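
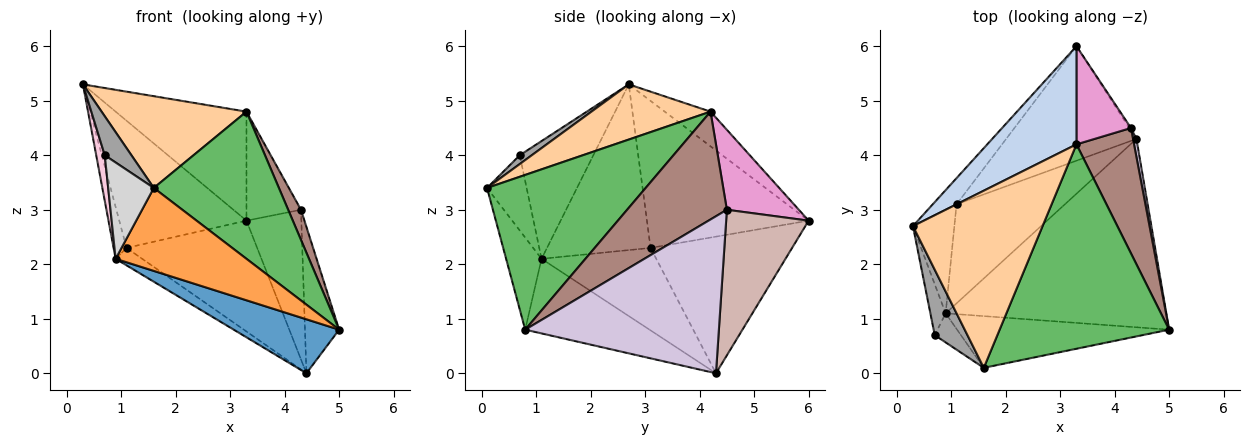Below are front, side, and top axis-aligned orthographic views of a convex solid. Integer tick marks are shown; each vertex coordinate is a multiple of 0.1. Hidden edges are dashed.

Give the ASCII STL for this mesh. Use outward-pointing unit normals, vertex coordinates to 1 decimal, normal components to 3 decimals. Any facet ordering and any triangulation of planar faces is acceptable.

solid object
 facet normal -0.309 -0.262 -0.914
  outer loop
   vertex 0.9 1.1 2.1
   vertex 4.4 4.3 0.0
   vertex 5.0 0.8 0.8
  endloop
 endfacet
 facet normal -0.252 0.719 0.647
  outer loop
   vertex 3.3 4.2 4.8
   vertex 3.3 6.0 2.8
   vertex 0.3 2.7 5.3
  endloop
 endfacet
 facet normal -0.224 -0.827 -0.516
  outer loop
   vertex 1.6 0.1 3.4
   vertex 0.9 1.1 2.1
   vertex 5.0 0.8 0.8
  endloop
 endfacet
 facet normal 0.354 -0.430 0.831
  outer loop
   vertex 1.6 0.1 3.4
   vertex 3.3 4.2 4.8
   vertex 0.3 2.7 5.3
  endloop
 endfacet
 facet normal 0.595 -0.469 0.652
  outer loop
   vertex 1.6 0.1 3.4
   vertex 5.0 0.8 0.8
   vertex 3.3 4.2 4.8
  endloop
 endfacet
 facet normal -0.602 0.556 -0.574
  outer loop
   vertex 1.1 3.1 2.3
   vertex 3.3 6.0 2.8
   vertex 4.4 4.3 0.0
  endloop
 endfacet
 facet normal -0.600 0.139 -0.788
  outer loop
   vertex 1.1 3.1 2.3
   vertex 4.4 4.3 0.0
   vertex 0.9 1.1 2.1
  endloop
 endfacet
 facet normal -0.780 0.613 -0.126
  outer loop
   vertex 1.1 3.1 2.3
   vertex 0.3 2.7 5.3
   vertex 3.3 6.0 2.8
  endloop
 endfacet
 facet normal -0.963 0.120 -0.241
  outer loop
   vertex 1.1 3.1 2.3
   vertex 0.9 1.1 2.1
   vertex 0.3 2.7 5.3
  endloop
 endfacet
 facet normal 0.985 0.174 0.021
  outer loop
   vertex 4.3 4.5 3.0
   vertex 5.0 0.8 0.8
   vertex 4.4 4.3 0.0
  endloop
 endfacet
 facet normal 0.876 -0.113 0.468
  outer loop
   vertex 4.3 4.5 3.0
   vertex 3.3 4.2 4.8
   vertex 5.0 0.8 0.8
  endloop
 endfacet
 facet normal 0.833 0.554 -0.009
  outer loop
   vertex 4.3 4.5 3.0
   vertex 4.4 4.3 0.0
   vertex 3.3 6.0 2.8
  endloop
 endfacet
 facet normal 0.700 0.531 0.478
  outer loop
   vertex 4.3 4.5 3.0
   vertex 3.3 6.0 2.8
   vertex 3.3 4.2 4.8
  endloop
 endfacet
 facet normal -0.985 -0.114 -0.128
  outer loop
   vertex 0.7 0.7 4.0
   vertex 0.3 2.7 5.3
   vertex 0.9 1.1 2.1
  endloop
 endfacet
 facet normal 0.225 -0.499 0.837
  outer loop
   vertex 0.7 0.7 4.0
   vertex 1.6 0.1 3.4
   vertex 0.3 2.7 5.3
  endloop
 endfacet
 facet normal -0.639 -0.736 -0.222
  outer loop
   vertex 0.7 0.7 4.0
   vertex 0.9 1.1 2.1
   vertex 1.6 0.1 3.4
  endloop
 endfacet
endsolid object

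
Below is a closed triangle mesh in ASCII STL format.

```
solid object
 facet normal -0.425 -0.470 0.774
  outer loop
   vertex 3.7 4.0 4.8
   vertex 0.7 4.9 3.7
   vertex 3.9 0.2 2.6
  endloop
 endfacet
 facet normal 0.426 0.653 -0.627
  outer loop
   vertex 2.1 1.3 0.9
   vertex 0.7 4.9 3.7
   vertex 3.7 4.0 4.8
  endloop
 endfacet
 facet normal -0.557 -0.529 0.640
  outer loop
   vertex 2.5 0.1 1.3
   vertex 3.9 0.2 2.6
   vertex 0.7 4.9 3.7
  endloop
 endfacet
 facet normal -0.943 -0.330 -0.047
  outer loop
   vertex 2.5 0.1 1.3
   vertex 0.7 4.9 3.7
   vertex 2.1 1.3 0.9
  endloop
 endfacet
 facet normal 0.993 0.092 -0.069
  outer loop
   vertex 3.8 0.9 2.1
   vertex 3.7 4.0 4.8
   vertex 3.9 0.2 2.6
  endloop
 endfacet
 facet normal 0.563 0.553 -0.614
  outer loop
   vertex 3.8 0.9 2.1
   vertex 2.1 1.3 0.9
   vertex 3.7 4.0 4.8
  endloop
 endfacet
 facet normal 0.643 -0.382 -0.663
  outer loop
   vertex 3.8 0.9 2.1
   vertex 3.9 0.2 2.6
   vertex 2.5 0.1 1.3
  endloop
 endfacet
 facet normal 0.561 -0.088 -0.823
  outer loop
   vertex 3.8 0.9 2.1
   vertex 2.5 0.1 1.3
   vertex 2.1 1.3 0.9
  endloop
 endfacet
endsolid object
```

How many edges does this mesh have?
12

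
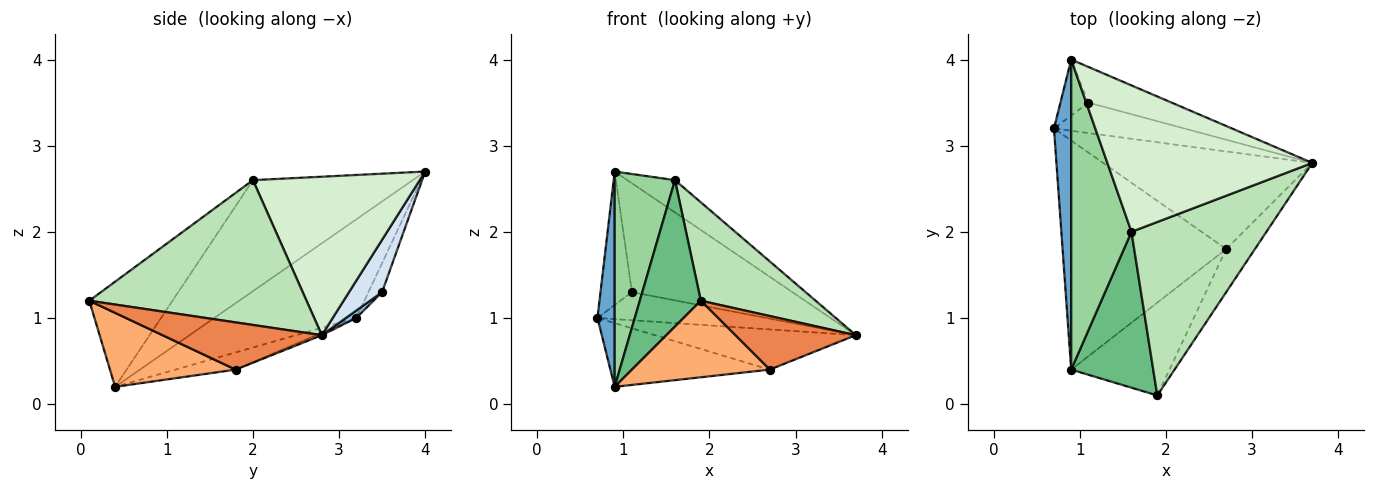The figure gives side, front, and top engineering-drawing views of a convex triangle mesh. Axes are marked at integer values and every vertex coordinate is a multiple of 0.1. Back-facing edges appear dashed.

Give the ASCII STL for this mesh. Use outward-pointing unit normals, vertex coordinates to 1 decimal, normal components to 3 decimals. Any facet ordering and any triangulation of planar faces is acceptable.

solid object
 facet normal -0.978 -0.119 0.171
  outer loop
   vertex 0.9 0.4 0.2
   vertex 0.9 4.0 2.7
   vertex 0.7 3.2 1.0
  endloop
 endfacet
 facet normal 0.042 0.678 -0.734
  outer loop
   vertex 1.1 3.5 1.3
   vertex 3.7 2.8 0.8
   vertex 0.7 3.2 1.0
  endloop
 endfacet
 facet normal -0.373 0.856 -0.359
  outer loop
   vertex 1.1 3.5 1.3
   vertex 0.7 3.2 1.0
   vertex 0.9 4.0 2.7
  endloop
 endfacet
 facet normal 0.192 0.933 -0.306
  outer loop
   vertex 1.1 3.5 1.3
   vertex 0.9 4.0 2.7
   vertex 3.7 2.8 0.8
  endloop
 endfacet
 facet normal 0.718 -0.543 -0.436
  outer loop
   vertex 2.7 1.8 0.4
   vertex 3.7 2.8 0.8
   vertex 1.9 0.1 1.2
  endloop
 endfacet
 facet normal 0.502 -0.550 -0.667
  outer loop
   vertex 2.7 1.8 0.4
   vertex 1.9 0.1 1.2
   vertex 0.9 0.4 0.2
  endloop
 endfacet
 facet normal -0.011 0.381 -0.925
  outer loop
   vertex 2.7 1.8 0.4
   vertex 0.7 3.2 1.0
   vertex 3.7 2.8 0.8
  endloop
 endfacet
 facet normal -0.101 0.267 -0.958
  outer loop
   vertex 2.7 1.8 0.4
   vertex 0.9 0.4 0.2
   vertex 0.7 3.2 1.0
  endloop
 endfacet
 facet normal -0.683 -0.500 0.533
  outer loop
   vertex 1.6 2.0 2.6
   vertex 0.9 0.4 0.2
   vertex 1.9 0.1 1.2
  endloop
 endfacet
 facet normal -0.834 -0.315 0.453
  outer loop
   vertex 1.6 2.0 2.6
   vertex 0.9 4.0 2.7
   vertex 0.9 0.4 0.2
  endloop
 endfacet
 facet normal 0.682 -0.361 0.636
  outer loop
   vertex 1.6 2.0 2.6
   vertex 1.9 0.1 1.2
   vertex 3.7 2.8 0.8
  endloop
 endfacet
 facet normal 0.603 0.172 0.779
  outer loop
   vertex 1.6 2.0 2.6
   vertex 3.7 2.8 0.8
   vertex 0.9 4.0 2.7
  endloop
 endfacet
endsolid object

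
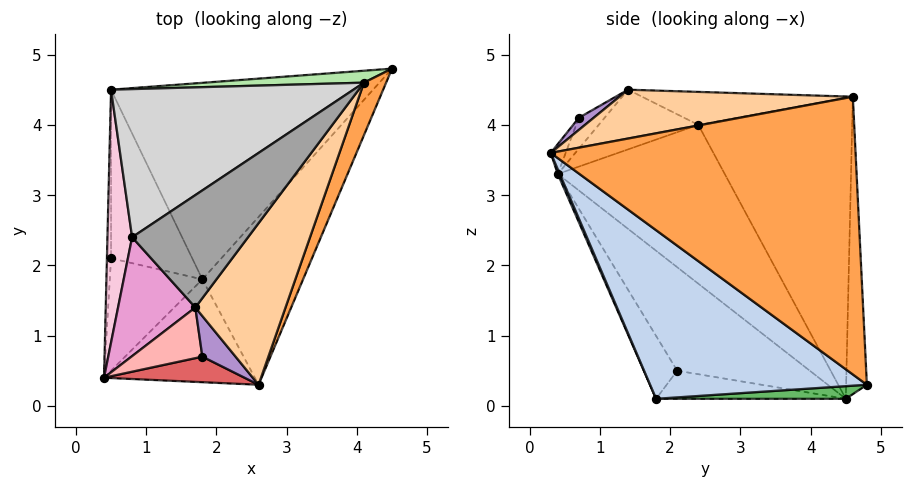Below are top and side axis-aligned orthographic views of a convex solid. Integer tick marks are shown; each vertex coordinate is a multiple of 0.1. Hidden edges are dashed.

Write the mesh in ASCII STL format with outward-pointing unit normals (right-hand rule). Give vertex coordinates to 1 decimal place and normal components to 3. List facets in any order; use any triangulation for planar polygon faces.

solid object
 facet normal 0.012 -0.918 -0.396
  outer loop
   vertex 1.8 1.8 0.1
   vertex 2.6 0.3 3.6
   vertex 0.4 0.4 3.3
  endloop
 endfacet
 facet normal 0.691 -0.594 -0.412
  outer loop
   vertex 1.8 1.8 0.1
   vertex 4.5 4.8 0.3
   vertex 2.6 0.3 3.6
  endloop
 endfacet
 facet normal 0.937 -0.341 0.075
  outer loop
   vertex 4.1 4.6 4.4
   vertex 2.6 0.3 3.6
   vertex 4.5 4.8 0.3
  endloop
 endfacet
 facet normal 0.452 -0.313 0.835
  outer loop
   vertex 1.7 1.4 4.5
   vertex 2.6 0.3 3.6
   vertex 4.1 4.6 4.4
  endloop
 endfacet
 facet normal 0.048 0.023 -0.999
  outer loop
   vertex 0.5 4.5 0.1
   vertex 4.5 4.8 0.3
   vertex 1.8 1.8 0.1
  endloop
 endfacet
 facet normal -0.077 0.996 0.041
  outer loop
   vertex 0.5 4.5 0.1
   vertex 4.1 4.6 4.4
   vertex 4.5 4.8 0.3
  endloop
 endfacet
 facet normal -0.108 -0.854 0.510
  outer loop
   vertex 1.8 0.7 4.1
   vertex 0.4 0.4 3.3
   vertex 2.6 0.3 3.6
  endloop
 endfacet
 facet normal -0.345 -0.502 0.793
  outer loop
   vertex 1.8 0.7 4.1
   vertex 1.7 1.4 4.5
   vertex 0.4 0.4 3.3
  endloop
 endfacet
 facet normal 0.308 -0.438 0.844
  outer loop
   vertex 1.8 0.7 4.1
   vertex 2.6 0.3 3.6
   vertex 1.7 1.4 4.5
  endloop
 endfacet
 facet normal -0.337 -0.799 -0.497
  outer loop
   vertex 0.5 2.1 0.5
   vertex 1.8 1.8 0.1
   vertex 0.4 0.4 3.3
  endloop
 endfacet
 facet normal -0.999 -0.007 -0.040
  outer loop
   vertex 0.5 2.1 0.5
   vertex 0.4 0.4 3.3
   vertex 0.5 4.5 0.1
  endloop
 endfacet
 facet normal -0.323 -0.156 -0.933
  outer loop
   vertex 0.5 2.1 0.5
   vertex 0.5 4.5 0.1
   vertex 1.8 1.8 0.1
  endloop
 endfacet
 facet normal -0.604 -0.153 0.782
  outer loop
   vertex 0.8 2.4 4.0
   vertex 0.4 0.4 3.3
   vertex 1.7 1.4 4.5
  endloop
 endfacet
 facet normal -0.978 0.142 0.152
  outer loop
   vertex 0.8 2.4 4.0
   vertex 0.5 4.5 0.1
   vertex 0.4 0.4 3.3
  endloop
 endfacet
 facet normal -0.266 0.229 0.936
  outer loop
   vertex 0.8 2.4 4.0
   vertex 1.7 1.4 4.5
   vertex 4.1 4.6 4.4
  endloop
 endfacet
 facet normal -0.536 0.725 0.432
  outer loop
   vertex 0.8 2.4 4.0
   vertex 4.1 4.6 4.4
   vertex 0.5 4.5 0.1
  endloop
 endfacet
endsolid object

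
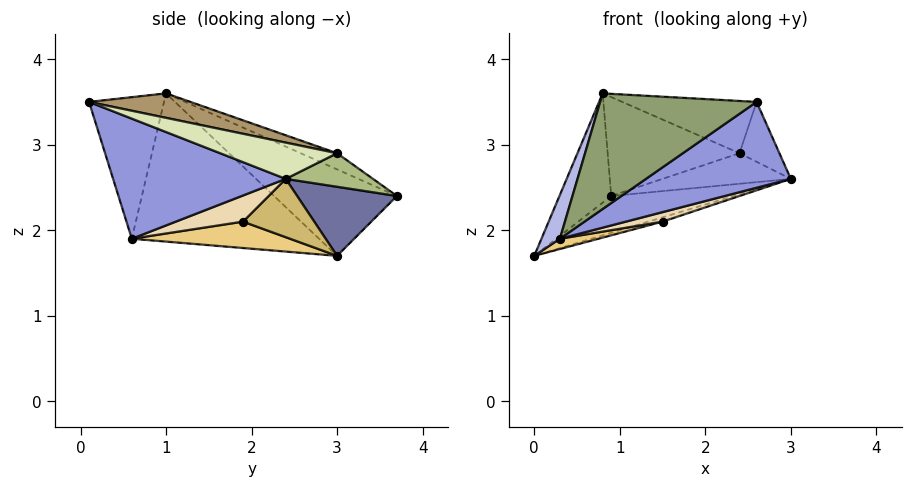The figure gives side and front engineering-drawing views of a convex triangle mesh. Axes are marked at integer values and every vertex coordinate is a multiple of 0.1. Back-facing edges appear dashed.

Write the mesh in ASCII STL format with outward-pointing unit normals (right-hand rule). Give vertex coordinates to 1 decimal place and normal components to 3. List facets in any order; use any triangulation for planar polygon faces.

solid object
 facet normal 0.337 0.413 -0.846
  outer loop
   vertex 0.9 3.7 2.4
   vertex 3.0 2.4 2.6
   vertex 0.0 3.0 1.7
  endloop
 endfacet
 facet normal -0.721 0.304 0.623
  outer loop
   vertex 0.9 3.7 2.4
   vertex 0.0 3.0 1.7
   vertex 0.8 1.0 3.6
  endloop
 endfacet
 facet normal 0.467 -0.391 -0.793
  outer loop
   vertex 0.3 0.6 1.9
   vertex 3.0 2.4 2.6
   vertex 2.6 0.1 3.5
  endloop
 endfacet
 facet normal -0.949 -0.094 0.301
  outer loop
   vertex 0.3 0.6 1.9
   vertex 0.8 1.0 3.6
   vertex 0.0 3.0 1.7
  endloop
 endfacet
 facet normal -0.409 -0.854 0.321
  outer loop
   vertex 0.3 0.6 1.9
   vertex 2.6 0.1 3.5
   vertex 0.8 1.0 3.6
  endloop
 endfacet
 facet normal 0.497 0.731 -0.468
  outer loop
   vertex 2.4 3.0 2.9
   vertex 3.0 2.4 2.6
   vertex 0.9 3.7 2.4
  endloop
 endfacet
 facet normal -0.112 0.407 0.906
  outer loop
   vertex 2.4 3.0 2.9
   vertex 0.9 3.7 2.4
   vertex 0.8 1.0 3.6
  endloop
 endfacet
 facet normal 0.592 0.202 0.780
  outer loop
   vertex 2.4 3.0 2.9
   vertex 2.6 0.1 3.5
   vertex 3.0 2.4 2.6
  endloop
 endfacet
 facet normal 0.159 0.211 0.965
  outer loop
   vertex 2.4 3.0 2.9
   vertex 0.8 1.0 3.6
   vertex 2.6 0.1 3.5
  endloop
 endfacet
 facet normal 0.298 0.060 -0.953
  outer loop
   vertex 1.5 1.9 2.1
   vertex 0.0 3.0 1.7
   vertex 3.0 2.4 2.6
  endloop
 endfacet
 facet normal 0.220 -0.054 -0.974
  outer loop
   vertex 1.5 1.9 2.1
   vertex 0.3 0.6 1.9
   vertex 0.0 3.0 1.7
  endloop
 endfacet
 facet normal 0.370 -0.202 -0.907
  outer loop
   vertex 1.5 1.9 2.1
   vertex 3.0 2.4 2.6
   vertex 0.3 0.6 1.9
  endloop
 endfacet
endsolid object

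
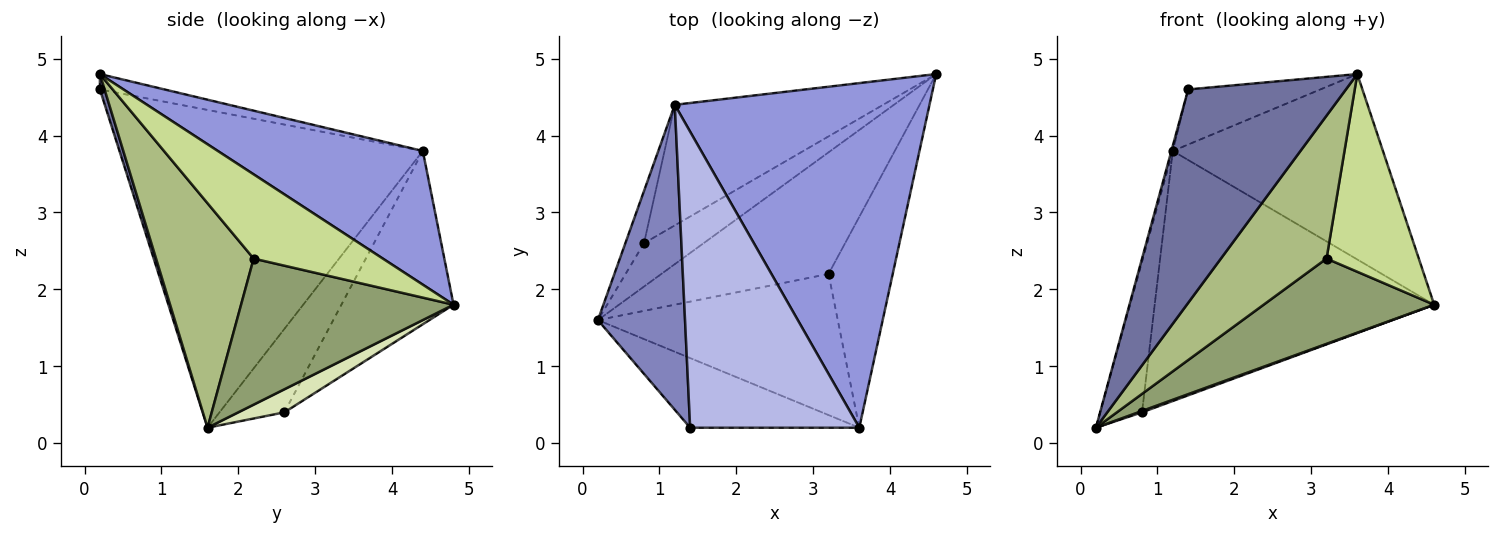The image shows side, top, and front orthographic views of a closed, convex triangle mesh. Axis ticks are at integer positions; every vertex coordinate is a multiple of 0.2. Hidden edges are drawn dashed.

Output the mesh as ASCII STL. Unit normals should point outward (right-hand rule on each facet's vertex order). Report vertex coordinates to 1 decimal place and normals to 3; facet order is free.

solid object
 facet normal 0.028 -0.950 -0.310
  outer loop
   vertex 1.4 0.2 4.6
   vertex 0.2 1.6 0.2
   vertex 3.6 0.2 4.8
  endloop
 endfacet
 facet normal -0.964 0.004 0.264
  outer loop
   vertex 1.2 4.4 3.8
   vertex 0.2 1.6 0.2
   vertex 1.4 0.2 4.6
  endloop
 endfacet
 facet normal 0.420 0.430 0.799
  outer loop
   vertex 1.2 4.4 3.8
   vertex 3.6 0.2 4.8
   vertex 4.6 4.8 1.8
  endloop
 endfacet
 facet normal -0.089 0.182 0.979
  outer loop
   vertex 1.2 4.4 3.8
   vertex 1.4 0.2 4.6
   vertex 3.6 0.2 4.8
  endloop
 endfacet
 facet normal 0.582 -0.467 -0.666
  outer loop
   vertex 3.2 2.2 2.4
   vertex 0.2 1.6 0.2
   vertex 4.6 4.8 1.8
  endloop
 endfacet
 facet normal 0.549 -0.595 -0.587
  outer loop
   vertex 3.2 2.2 2.4
   vertex 3.6 0.2 4.8
   vertex 0.2 1.6 0.2
  endloop
 endfacet
 facet normal 0.692 -0.494 -0.527
  outer loop
   vertex 3.2 2.2 2.4
   vertex 4.6 4.8 1.8
   vertex 3.6 0.2 4.8
  endloop
 endfacet
 facet normal 0.361 -0.030 -0.932
  outer loop
   vertex 0.8 2.6 0.4
   vertex 4.6 4.8 1.8
   vertex 0.2 1.6 0.2
  endloop
 endfacet
 facet normal -0.826 0.533 -0.185
  outer loop
   vertex 0.8 2.6 0.4
   vertex 0.2 1.6 0.2
   vertex 1.2 4.4 3.8
  endloop
 endfacet
 facet normal -0.340 0.847 -0.408
  outer loop
   vertex 0.8 2.6 0.4
   vertex 1.2 4.4 3.8
   vertex 4.6 4.8 1.8
  endloop
 endfacet
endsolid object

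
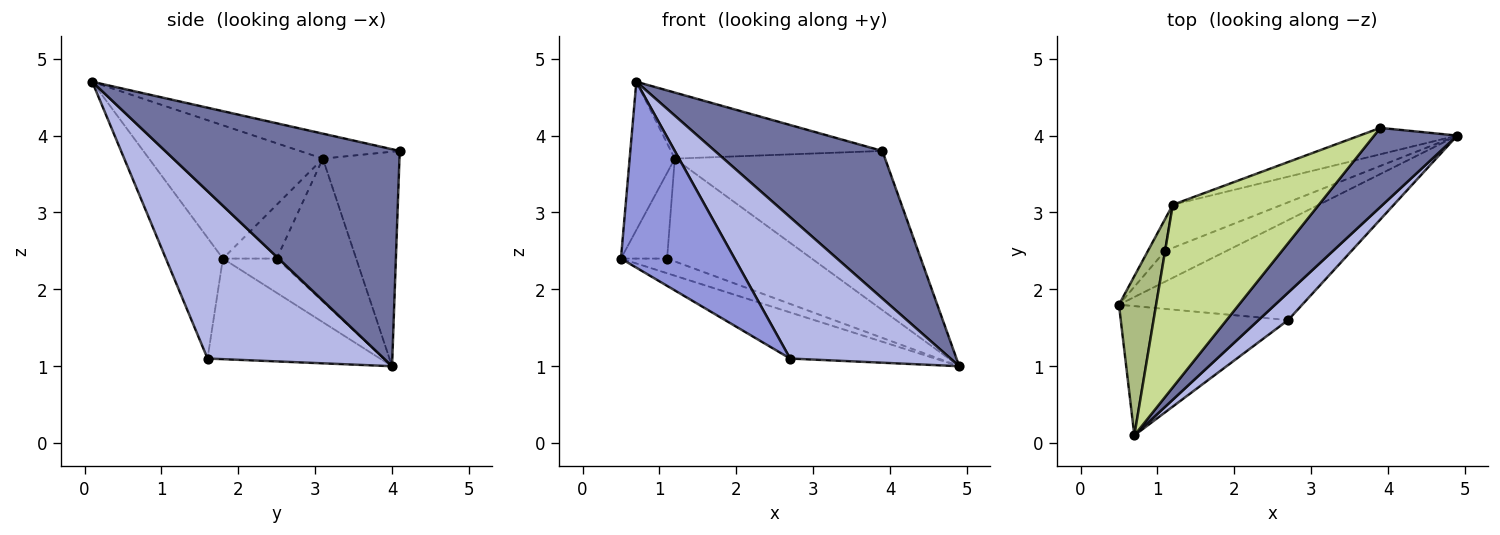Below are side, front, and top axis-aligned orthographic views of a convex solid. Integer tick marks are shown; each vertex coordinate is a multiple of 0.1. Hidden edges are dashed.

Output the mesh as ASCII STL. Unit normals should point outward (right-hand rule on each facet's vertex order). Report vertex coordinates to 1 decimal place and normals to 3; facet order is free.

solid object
 facet normal 0.777 -0.555 0.297
  outer loop
   vertex 3.9 4.1 3.8
   vertex 0.7 0.1 4.7
   vertex 4.9 4.0 1.0
  endloop
 endfacet
 facet normal -0.446 0.375 -0.813
  outer loop
   vertex 2.7 1.6 1.1
   vertex 0.5 1.8 2.4
   vertex 4.9 4.0 1.0
  endloop
 endfacet
 facet normal -0.381 -0.759 -0.528
  outer loop
   vertex 2.7 1.6 1.1
   vertex 0.7 0.1 4.7
   vertex 0.5 1.8 2.4
  endloop
 endfacet
 facet normal 0.734 -0.667 0.130
  outer loop
   vertex 2.7 1.6 1.1
   vertex 4.9 4.0 1.0
   vertex 0.7 0.1 4.7
  endloop
 endfacet
 facet normal -0.338 0.928 -0.154
  outer loop
   vertex 1.2 3.1 3.7
   vertex 3.9 4.1 3.8
   vertex 4.9 4.0 1.0
  endloop
 endfacet
 facet normal -0.934 0.243 0.261
  outer loop
   vertex 1.2 3.1 3.7
   vertex 0.5 1.8 2.4
   vertex 0.7 0.1 4.7
  endloop
 endfacet
 facet normal -0.159 0.336 0.928
  outer loop
   vertex 1.2 3.1 3.7
   vertex 0.7 0.1 4.7
   vertex 3.9 4.1 3.8
  endloop
 endfacet
 facet normal -0.449 0.385 -0.806
  outer loop
   vertex 1.1 2.5 2.4
   vertex 4.9 4.0 1.0
   vertex 0.5 1.8 2.4
  endloop
 endfacet
 facet normal -0.738 0.633 -0.235
  outer loop
   vertex 1.1 2.5 2.4
   vertex 0.5 1.8 2.4
   vertex 1.2 3.1 3.7
  endloop
 endfacet
 facet normal -0.452 0.823 -0.345
  outer loop
   vertex 1.1 2.5 2.4
   vertex 1.2 3.1 3.7
   vertex 4.9 4.0 1.0
  endloop
 endfacet
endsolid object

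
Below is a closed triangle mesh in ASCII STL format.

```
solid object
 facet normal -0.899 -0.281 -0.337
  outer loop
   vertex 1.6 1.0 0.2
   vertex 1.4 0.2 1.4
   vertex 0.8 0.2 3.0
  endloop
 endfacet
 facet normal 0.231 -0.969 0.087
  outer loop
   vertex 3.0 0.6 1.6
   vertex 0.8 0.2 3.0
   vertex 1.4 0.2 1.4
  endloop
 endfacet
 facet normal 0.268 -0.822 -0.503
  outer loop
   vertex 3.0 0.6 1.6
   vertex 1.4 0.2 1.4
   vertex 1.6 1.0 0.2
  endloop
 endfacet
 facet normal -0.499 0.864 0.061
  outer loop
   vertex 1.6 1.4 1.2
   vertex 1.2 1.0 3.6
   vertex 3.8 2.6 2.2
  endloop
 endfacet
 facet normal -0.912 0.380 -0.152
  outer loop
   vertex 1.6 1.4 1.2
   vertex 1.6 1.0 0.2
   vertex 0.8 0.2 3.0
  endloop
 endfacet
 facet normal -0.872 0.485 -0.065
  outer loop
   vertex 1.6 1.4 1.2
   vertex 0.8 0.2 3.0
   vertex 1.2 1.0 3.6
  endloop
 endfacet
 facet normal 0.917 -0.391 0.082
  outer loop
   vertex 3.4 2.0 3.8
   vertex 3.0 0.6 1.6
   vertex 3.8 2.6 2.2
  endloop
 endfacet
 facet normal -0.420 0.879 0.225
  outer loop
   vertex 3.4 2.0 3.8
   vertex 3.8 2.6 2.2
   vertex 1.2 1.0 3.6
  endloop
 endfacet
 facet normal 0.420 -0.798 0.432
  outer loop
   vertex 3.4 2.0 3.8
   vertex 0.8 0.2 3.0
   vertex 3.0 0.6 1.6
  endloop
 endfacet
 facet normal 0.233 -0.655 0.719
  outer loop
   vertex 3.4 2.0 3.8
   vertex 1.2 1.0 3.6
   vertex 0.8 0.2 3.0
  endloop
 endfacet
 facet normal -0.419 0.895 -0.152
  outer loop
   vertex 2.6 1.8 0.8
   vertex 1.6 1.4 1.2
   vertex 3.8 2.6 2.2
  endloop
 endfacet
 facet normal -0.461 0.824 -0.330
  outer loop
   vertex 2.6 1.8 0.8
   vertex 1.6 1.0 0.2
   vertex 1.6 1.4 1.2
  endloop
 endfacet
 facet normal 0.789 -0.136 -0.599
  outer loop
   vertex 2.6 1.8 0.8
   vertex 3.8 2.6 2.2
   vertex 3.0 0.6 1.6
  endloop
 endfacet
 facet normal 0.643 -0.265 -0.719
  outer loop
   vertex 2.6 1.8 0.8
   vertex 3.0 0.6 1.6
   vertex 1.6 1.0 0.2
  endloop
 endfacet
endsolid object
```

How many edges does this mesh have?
21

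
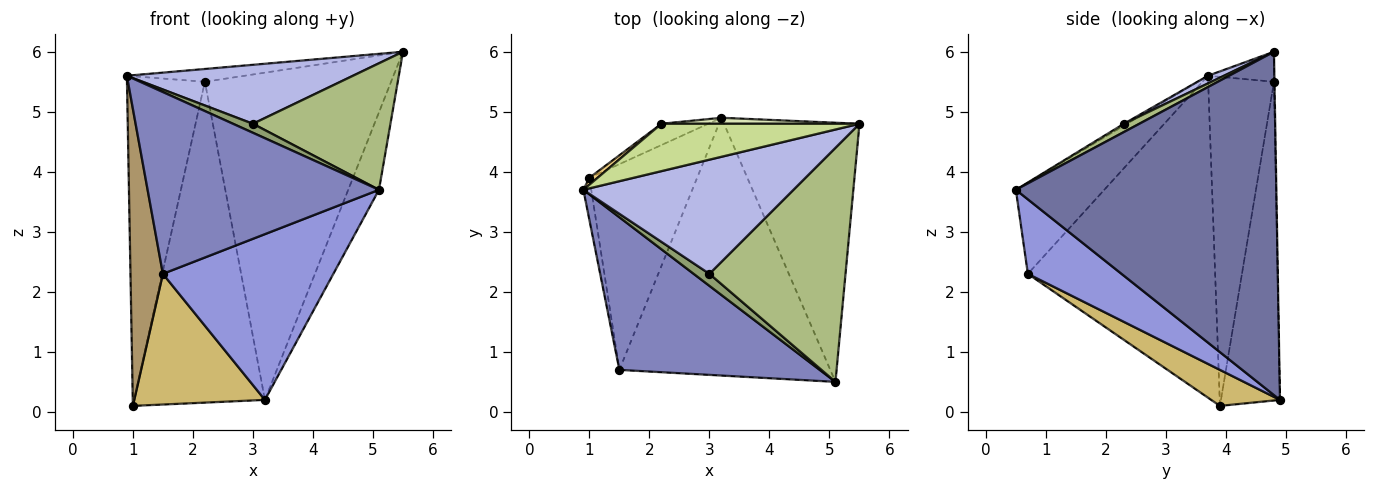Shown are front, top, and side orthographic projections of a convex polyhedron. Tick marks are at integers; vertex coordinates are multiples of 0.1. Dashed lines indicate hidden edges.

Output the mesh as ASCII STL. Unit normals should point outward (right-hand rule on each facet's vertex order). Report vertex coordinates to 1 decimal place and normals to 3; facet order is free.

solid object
 facet normal 0.925 0.109 -0.365
  outer loop
   vertex 3.2 4.9 0.2
   vertex 5.5 4.8 6.0
   vertex 5.1 0.5 3.7
  endloop
 endfacet
 facet normal -0.281 -0.735 0.617
  outer loop
   vertex 1.5 0.7 2.3
   vertex 5.1 0.5 3.7
   vertex 0.9 3.7 5.6
  endloop
 endfacet
 facet normal 0.285 -0.518 -0.806
  outer loop
   vertex 1.5 0.7 2.3
   vertex 3.2 4.9 0.2
   vertex 5.1 0.5 3.7
  endloop
 endfacet
 facet normal 0.032 -0.459 0.888
  outer loop
   vertex 3.0 2.3 4.8
   vertex 5.5 4.8 6.0
   vertex 0.9 3.7 5.6
  endloop
 endfacet
 facet normal -0.095 -0.597 0.796
  outer loop
   vertex 3.0 2.3 4.8
   vertex 0.9 3.7 5.6
   vertex 5.1 0.5 3.7
  endloop
 endfacet
 facet normal 0.053 -0.475 0.878
  outer loop
   vertex 3.0 2.3 4.8
   vertex 5.1 0.5 3.7
   vertex 5.5 4.8 6.0
  endloop
 endfacet
 facet normal -0.145 0.258 0.955
  outer loop
   vertex 2.2 4.8 5.5
   vertex 0.9 3.7 5.6
   vertex 5.5 4.8 6.0
  endloop
 endfacet
 facet normal -0.003 1.000 0.018
  outer loop
   vertex 2.2 4.8 5.5
   vertex 5.5 4.8 6.0
   vertex 3.2 4.9 0.2
  endloop
 endfacet
 facet normal -0.985 -0.170 -0.024
  outer loop
   vertex 1.0 3.9 0.1
   vertex 1.5 0.7 2.3
   vertex 0.9 3.7 5.6
  endloop
 endfacet
 facet normal 0.272 -0.516 -0.812
  outer loop
   vertex 1.0 3.9 0.1
   vertex 3.2 4.9 0.2
   vertex 1.5 0.7 2.3
  endloop
 endfacet
 facet normal -0.645 0.764 0.016
  outer loop
   vertex 1.0 3.9 0.1
   vertex 0.9 3.7 5.6
   vertex 2.2 4.8 5.5
  endloop
 endfacet
 facet normal -0.411 0.910 -0.060
  outer loop
   vertex 1.0 3.9 0.1
   vertex 2.2 4.8 5.5
   vertex 3.2 4.9 0.2
  endloop
 endfacet
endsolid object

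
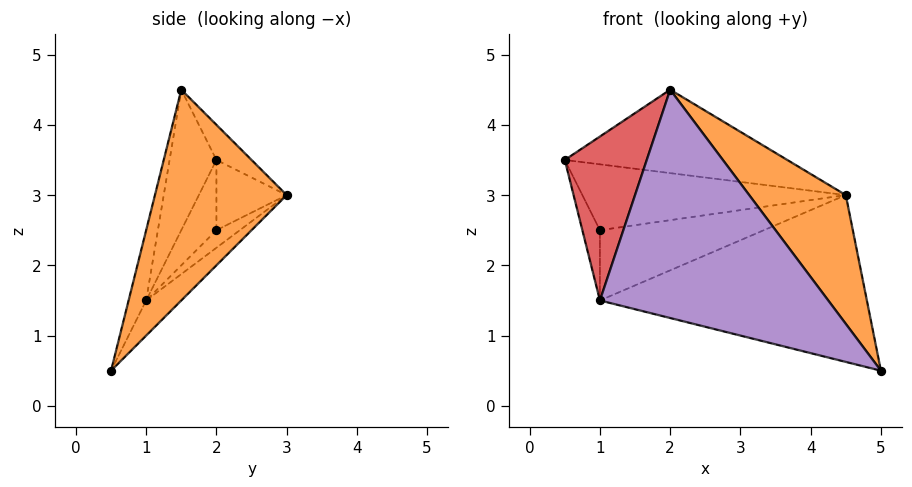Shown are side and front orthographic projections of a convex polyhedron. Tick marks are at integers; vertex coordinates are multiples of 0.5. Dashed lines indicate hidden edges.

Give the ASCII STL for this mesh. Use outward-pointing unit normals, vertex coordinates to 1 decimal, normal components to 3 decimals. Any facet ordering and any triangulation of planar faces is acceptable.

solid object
 facet normal -0.126 0.799 0.588
  outer loop
   vertex 2.0 1.5 4.5
   vertex 4.5 3.0 3.0
   vertex 0.5 2.0 3.5
  endloop
 endfacet
 facet normal 0.644 -0.472 0.601
  outer loop
   vertex 2.0 1.5 4.5
   vertex 5.0 0.5 0.5
   vertex 4.5 3.0 3.0
  endloop
 endfacet
 facet normal -0.091 0.695 -0.713
  outer loop
   vertex 1.0 1.0 1.5
   vertex 4.5 3.0 3.0
   vertex 5.0 0.5 0.5
  endloop
 endfacet
 facet normal -0.474 -0.829 0.296
  outer loop
   vertex 1.0 1.0 1.5
   vertex 2.0 1.5 4.5
   vertex 0.5 2.0 3.5
  endloop
 endfacet
 facet normal -0.075 -0.979 0.188
  outer loop
   vertex 1.0 1.0 1.5
   vertex 5.0 0.5 0.5
   vertex 2.0 1.5 4.5
  endloop
 endfacet
 facet normal -0.256 0.958 -0.128
  outer loop
   vertex 1.0 2.0 2.5
   vertex 0.5 2.0 3.5
   vertex 4.5 3.0 3.0
  endloop
 endfacet
 facet normal -0.816 0.408 -0.408
  outer loop
   vertex 1.0 2.0 2.5
   vertex 1.0 1.0 1.5
   vertex 0.5 2.0 3.5
  endloop
 endfacet
 facet normal -0.101 0.704 -0.704
  outer loop
   vertex 1.0 2.0 2.5
   vertex 4.5 3.0 3.0
   vertex 1.0 1.0 1.5
  endloop
 endfacet
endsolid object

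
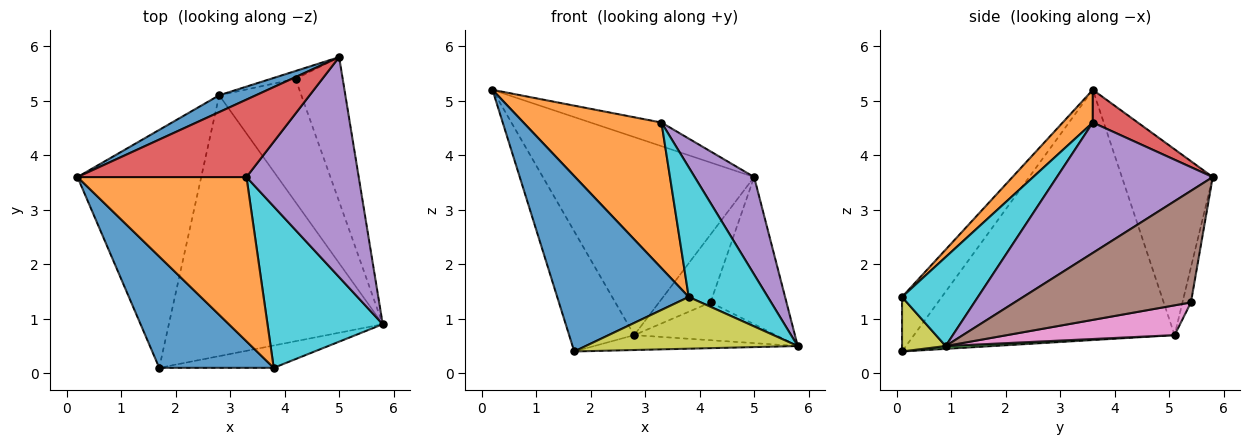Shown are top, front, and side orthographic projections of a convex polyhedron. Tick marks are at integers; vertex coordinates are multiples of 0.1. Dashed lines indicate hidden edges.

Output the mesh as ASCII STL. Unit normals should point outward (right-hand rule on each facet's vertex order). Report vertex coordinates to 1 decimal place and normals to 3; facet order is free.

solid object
 facet normal -0.394 0.916 0.078
  outer loop
   vertex 2.8 5.1 0.7
   vertex 0.2 3.6 5.2
   vertex 5.0 5.8 3.6
  endloop
 endfacet
 facet normal -0.875 0.218 -0.433
  outer loop
   vertex 2.8 5.1 0.7
   vertex 1.7 0.1 0.4
   vertex 0.2 3.6 5.2
  endloop
 endfacet
 facet normal 0.013 0.057 -0.998
  outer loop
   vertex 2.8 5.1 0.7
   vertex 5.8 0.9 0.5
   vertex 1.7 0.1 0.4
  endloop
 endfacet
 facet normal 0.182 0.287 0.941
  outer loop
   vertex 3.3 3.6 4.6
   vertex 5.0 5.8 3.6
   vertex 0.2 3.6 5.2
  endloop
 endfacet
 facet normal 0.728 -0.278 0.627
  outer loop
   vertex 3.3 3.6 4.6
   vertex 5.8 0.9 0.5
   vertex 5.0 5.8 3.6
  endloop
 endfacet
 facet normal 0.856 0.369 -0.362
  outer loop
   vertex 4.2 5.4 1.3
   vertex 5.0 5.8 3.6
   vertex 5.8 0.9 0.5
  endloop
 endfacet
 facet normal 0.328 0.277 -0.903
  outer loop
   vertex 4.2 5.4 1.3
   vertex 5.8 0.9 0.5
   vertex 2.8 5.1 0.7
  endloop
 endfacet
 facet normal -0.161 0.980 -0.114
  outer loop
   vertex 4.2 5.4 1.3
   vertex 2.8 5.1 0.7
   vertex 5.0 5.8 3.6
  endloop
 endfacet
 facet normal 0.186 -0.902 -0.390
  outer loop
   vertex 3.8 0.1 1.4
   vertex 1.7 0.1 0.4
   vertex 5.8 0.9 0.5
  endloop
 endfacet
 facet normal 0.515 -0.537 0.668
  outer loop
   vertex 3.8 0.1 1.4
   vertex 5.8 0.9 0.5
   vertex 3.3 3.6 4.6
  endloop
 endfacet
 facet normal -0.247 -0.818 0.519
  outer loop
   vertex 3.8 0.1 1.4
   vertex 0.2 3.6 5.2
   vertex 1.7 0.1 0.4
  endloop
 endfacet
 facet normal 0.143 -0.657 0.741
  outer loop
   vertex 3.8 0.1 1.4
   vertex 3.3 3.6 4.6
   vertex 0.2 3.6 5.2
  endloop
 endfacet
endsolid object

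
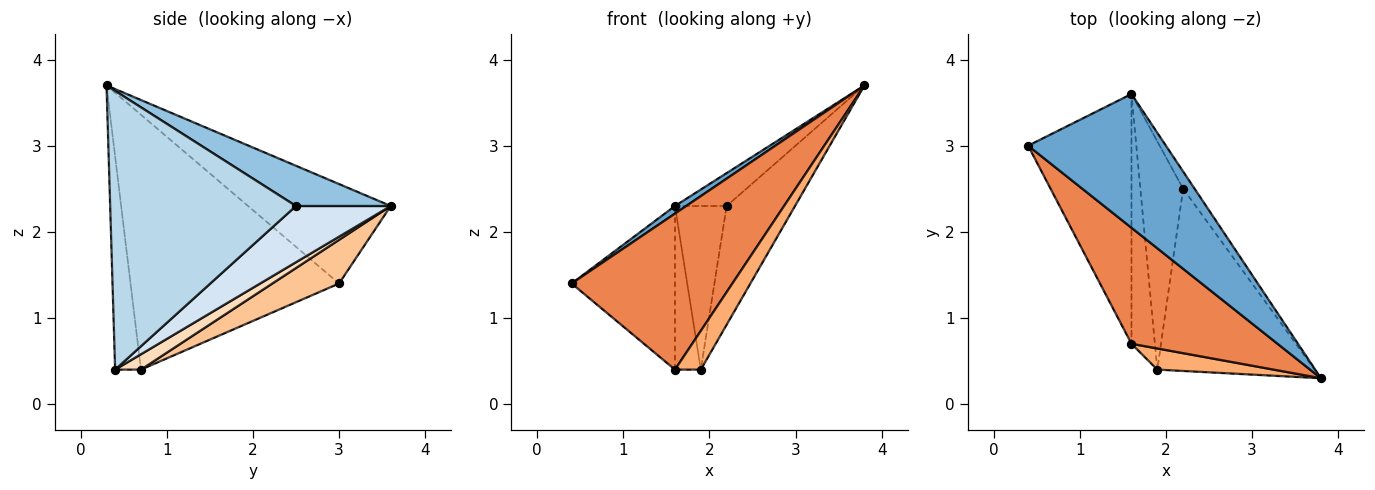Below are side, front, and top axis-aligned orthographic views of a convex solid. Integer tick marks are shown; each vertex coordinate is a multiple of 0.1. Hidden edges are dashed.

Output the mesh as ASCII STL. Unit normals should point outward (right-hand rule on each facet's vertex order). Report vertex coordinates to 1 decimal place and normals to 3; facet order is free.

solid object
 facet normal -0.585 -0.046 0.810
  outer loop
   vertex 1.6 3.6 2.3
   vertex 0.4 3.0 1.4
   vertex 3.8 0.3 3.7
  endloop
 endfacet
 facet normal 0.852 0.464 -0.243
  outer loop
   vertex 2.2 2.5 2.3
   vertex 1.6 3.6 2.3
   vertex 3.8 0.3 3.7
  endloop
 endfacet
 facet normal 0.829 0.305 -0.468
  outer loop
   vertex 2.2 2.5 2.3
   vertex 3.8 0.3 3.7
   vertex 1.9 0.4 0.4
  endloop
 endfacet
 facet normal 0.730 0.398 -0.555
  outer loop
   vertex 2.2 2.5 2.3
   vertex 1.9 0.4 0.4
   vertex 1.6 3.6 2.3
  endloop
 endfacet
 facet normal -0.721 -0.556 0.413
  outer loop
   vertex 1.6 0.7 0.4
   vertex 3.8 0.3 3.7
   vertex 0.4 3.0 1.4
  endloop
 endfacet
 facet normal -0.660 -0.660 0.360
  outer loop
   vertex 1.6 0.7 0.4
   vertex 1.9 0.4 0.4
   vertex 3.8 0.3 3.7
  endloop
 endfacet
 facet normal 0.333 0.517 -0.789
  outer loop
   vertex 1.6 0.7 0.4
   vertex 0.4 3.0 1.4
   vertex 1.6 3.6 2.3
  endloop
 endfacet
 facet normal 0.481 0.481 -0.734
  outer loop
   vertex 1.6 0.7 0.4
   vertex 1.6 3.6 2.3
   vertex 1.9 0.4 0.4
  endloop
 endfacet
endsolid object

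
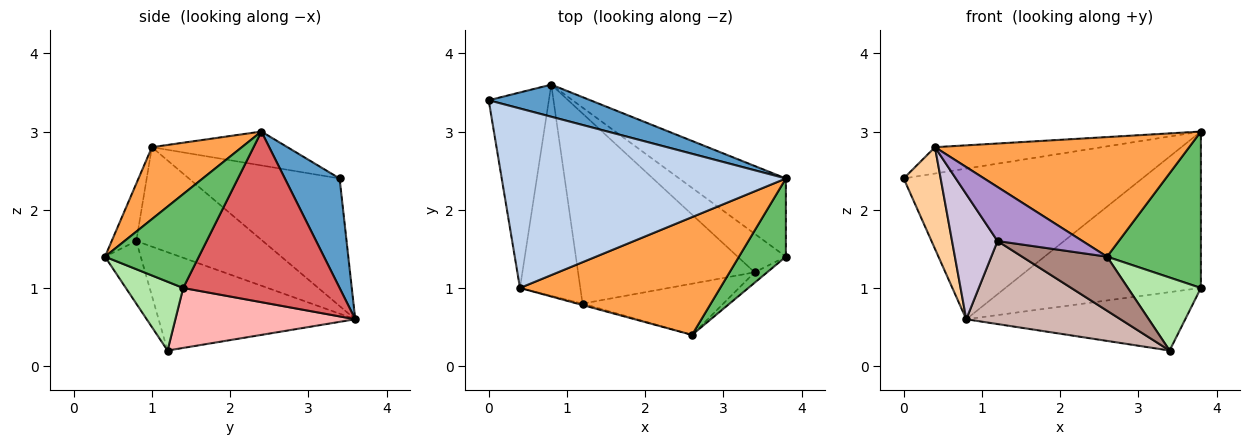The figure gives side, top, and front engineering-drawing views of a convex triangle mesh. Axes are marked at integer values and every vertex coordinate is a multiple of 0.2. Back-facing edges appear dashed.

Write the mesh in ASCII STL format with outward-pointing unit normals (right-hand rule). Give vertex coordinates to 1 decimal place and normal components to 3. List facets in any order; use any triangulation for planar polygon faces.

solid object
 facet normal 0.219 0.954 0.203
  outer loop
   vertex 0.8 3.6 0.6
   vertex 0.0 3.4 2.4
   vertex 3.8 2.4 3.0
  endloop
 endfacet
 facet normal -0.117 0.144 0.983
  outer loop
   vertex 0.4 1.0 2.8
   vertex 3.8 2.4 3.0
   vertex 0.0 3.4 2.4
  endloop
 endfacet
 facet normal 0.244 -0.691 0.680
  outer loop
   vertex 0.4 1.0 2.8
   vertex 2.6 0.4 1.4
   vertex 3.8 2.4 3.0
  endloop
 endfacet
 facet normal -0.883 -0.217 -0.416
  outer loop
   vertex 0.4 1.0 2.8
   vertex 0.0 3.4 2.4
   vertex 0.8 3.6 0.6
  endloop
 endfacet
 facet normal 0.667 -0.667 0.333
  outer loop
   vertex 3.8 1.4 1.0
   vertex 3.8 2.4 3.0
   vertex 2.6 0.4 1.4
  endloop
 endfacet
 facet normal 0.614 -0.781 -0.112
  outer loop
   vertex 3.8 1.4 1.0
   vertex 2.6 0.4 1.4
   vertex 3.4 1.2 0.2
  endloop
 endfacet
 facet normal 0.582 0.727 -0.364
  outer loop
   vertex 3.8 1.4 1.0
   vertex 0.8 3.6 0.6
   vertex 3.8 2.4 3.0
  endloop
 endfacet
 facet normal 0.565 0.688 -0.455
  outer loop
   vertex 3.8 1.4 1.0
   vertex 3.4 1.2 0.2
   vertex 0.8 3.6 0.6
  endloop
 endfacet
 facet normal -0.278 -0.960 -0.025
  outer loop
   vertex 1.2 0.8 1.6
   vertex 2.6 0.4 1.4
   vertex 0.4 1.0 2.8
  endloop
 endfacet
 facet normal -0.817 -0.294 -0.496
  outer loop
   vertex 1.2 0.8 1.6
   vertex 0.4 1.0 2.8
   vertex 0.8 3.6 0.6
  endloop
 endfacet
 facet normal -0.292 -0.694 -0.658
  outer loop
   vertex 1.2 0.8 1.6
   vertex 3.4 1.2 0.2
   vertex 2.6 0.4 1.4
  endloop
 endfacet
 facet normal -0.455 -0.356 -0.816
  outer loop
   vertex 1.2 0.8 1.6
   vertex 0.8 3.6 0.6
   vertex 3.4 1.2 0.2
  endloop
 endfacet
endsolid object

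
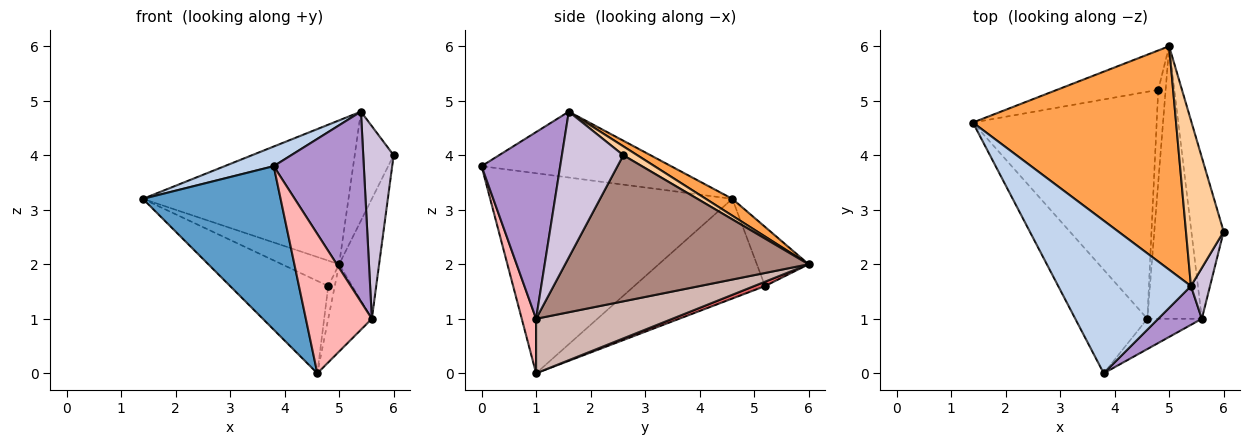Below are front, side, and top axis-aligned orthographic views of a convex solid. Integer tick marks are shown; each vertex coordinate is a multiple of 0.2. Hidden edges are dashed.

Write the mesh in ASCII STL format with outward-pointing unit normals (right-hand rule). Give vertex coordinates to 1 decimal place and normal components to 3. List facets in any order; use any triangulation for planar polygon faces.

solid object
 facet normal -0.830 -0.472 -0.299
  outer loop
   vertex 4.6 1.0 0.0
   vertex 3.8 0.0 3.8
   vertex 1.4 4.6 3.2
  endloop
 endfacet
 facet normal -0.442 -0.114 0.890
  outer loop
   vertex 5.4 1.6 4.8
   vertex 1.4 4.6 3.2
   vertex 3.8 0.0 3.8
  endloop
 endfacet
 facet normal 0.070 0.540 0.839
  outer loop
   vertex 5.4 1.6 4.8
   vertex 5.0 6.0 2.0
   vertex 1.4 4.6 3.2
  endloop
 endfacet
 facet normal 0.194 0.539 0.820
  outer loop
   vertex 5.4 1.6 4.8
   vertex 6.0 2.6 4.0
   vertex 5.0 6.0 2.0
  endloop
 endfacet
 facet normal -0.449 0.337 -0.828
  outer loop
   vertex 4.8 5.2 1.6
   vertex 4.6 1.0 0.0
   vertex 1.4 4.6 3.2
  endloop
 endfacet
 facet normal -0.441 0.487 -0.754
  outer loop
   vertex 4.8 5.2 1.6
   vertex 1.4 4.6 3.2
   vertex 5.0 6.0 2.0
  endloop
 endfacet
 facet normal 0.485 0.291 -0.825
  outer loop
   vertex 4.8 5.2 1.6
   vertex 5.0 6.0 2.0
   vertex 4.6 1.0 0.0
  endloop
 endfacet
 facet normal 0.208 -0.956 -0.208
  outer loop
   vertex 5.6 1.0 1.0
   vertex 3.8 0.0 3.8
   vertex 4.6 1.0 0.0
  endloop
 endfacet
 facet normal 0.650 -0.745 0.152
  outer loop
   vertex 5.6 1.0 1.0
   vertex 5.4 1.6 4.8
   vertex 3.8 0.0 3.8
  endloop
 endfacet
 facet normal 0.890 -0.441 0.116
  outer loop
   vertex 5.6 1.0 1.0
   vertex 6.0 2.6 4.0
   vertex 5.4 1.6 4.8
  endloop
 endfacet
 facet normal 0.964 0.158 -0.213
  outer loop
   vertex 5.6 1.0 1.0
   vertex 5.0 6.0 2.0
   vertex 6.0 2.6 4.0
  endloop
 endfacet
 facet normal 0.690 0.221 -0.690
  outer loop
   vertex 5.6 1.0 1.0
   vertex 4.6 1.0 0.0
   vertex 5.0 6.0 2.0
  endloop
 endfacet
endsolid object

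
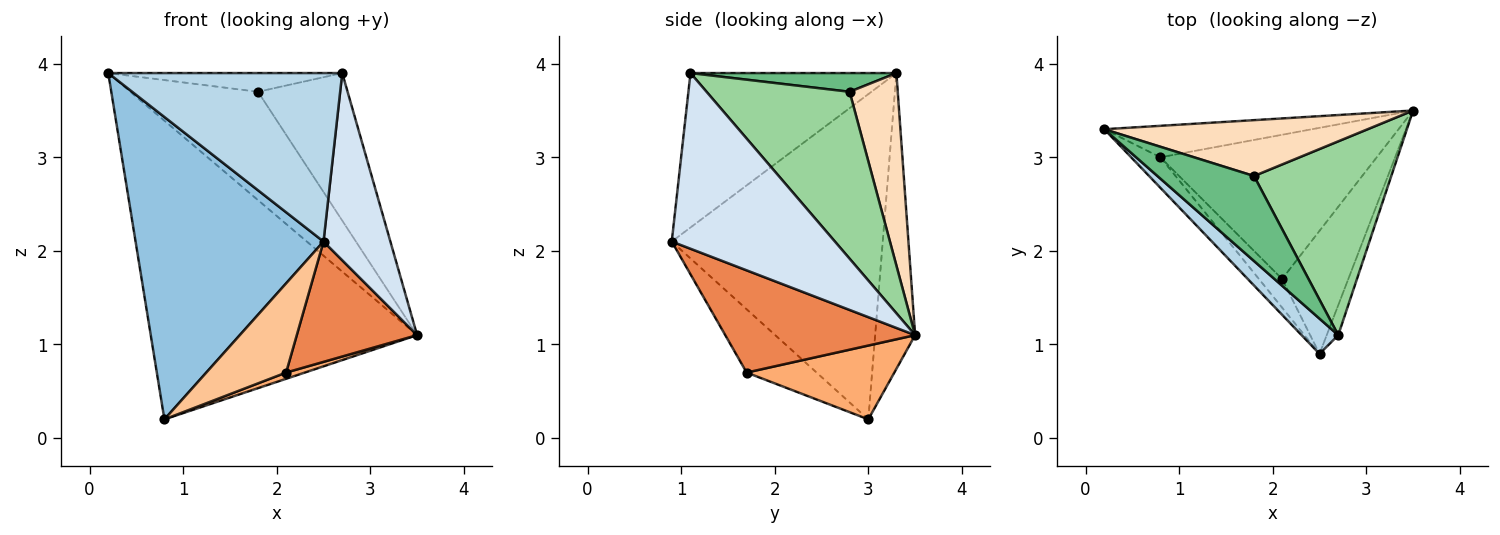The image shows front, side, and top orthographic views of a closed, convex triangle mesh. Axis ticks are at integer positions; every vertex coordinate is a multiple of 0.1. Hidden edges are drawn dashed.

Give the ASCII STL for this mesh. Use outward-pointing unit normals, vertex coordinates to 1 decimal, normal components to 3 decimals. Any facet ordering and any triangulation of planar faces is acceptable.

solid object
 facet normal -0.148 0.984 -0.104
  outer loop
   vertex 0.8 3.0 0.2
   vertex 0.2 3.3 3.9
   vertex 3.5 3.5 1.1
  endloop
 endfacet
 facet normal -0.745 -0.664 -0.067
  outer loop
   vertex 0.8 3.0 0.2
   vertex 2.5 0.9 2.1
   vertex 0.2 3.3 3.9
  endloop
 endfacet
 facet normal -0.653 -0.742 0.155
  outer loop
   vertex 2.7 1.1 3.9
   vertex 0.2 3.3 3.9
   vertex 2.5 0.9 2.1
  endloop
 endfacet
 facet normal 0.924 -0.379 -0.061
  outer loop
   vertex 2.7 1.1 3.9
   vertex 2.5 0.9 2.1
   vertex 3.5 3.5 1.1
  endloop
 endfacet
 facet normal 0.741 -0.470 -0.480
  outer loop
   vertex 2.1 1.7 0.7
   vertex 3.5 3.5 1.1
   vertex 2.5 0.9 2.1
  endloop
 endfacet
 facet normal 0.323 -0.041 -0.946
  outer loop
   vertex 2.1 1.7 0.7
   vertex 0.8 3.0 0.2
   vertex 3.5 3.5 1.1
  endloop
 endfacet
 facet normal -0.641 -0.731 -0.235
  outer loop
   vertex 2.1 1.7 0.7
   vertex 2.5 0.9 2.1
   vertex 0.8 3.0 0.2
  endloop
 endfacet
 facet normal 0.318 0.843 0.435
  outer loop
   vertex 1.8 2.8 3.7
   vertex 3.5 3.5 1.1
   vertex 0.2 3.3 3.9
  endloop
 endfacet
 facet normal 0.186 0.211 0.960
  outer loop
   vertex 1.8 2.8 3.7
   vertex 0.2 3.3 3.9
   vertex 2.7 1.1 3.9
  endloop
 endfacet
 facet normal 0.695 0.435 0.572
  outer loop
   vertex 1.8 2.8 3.7
   vertex 2.7 1.1 3.9
   vertex 3.5 3.5 1.1
  endloop
 endfacet
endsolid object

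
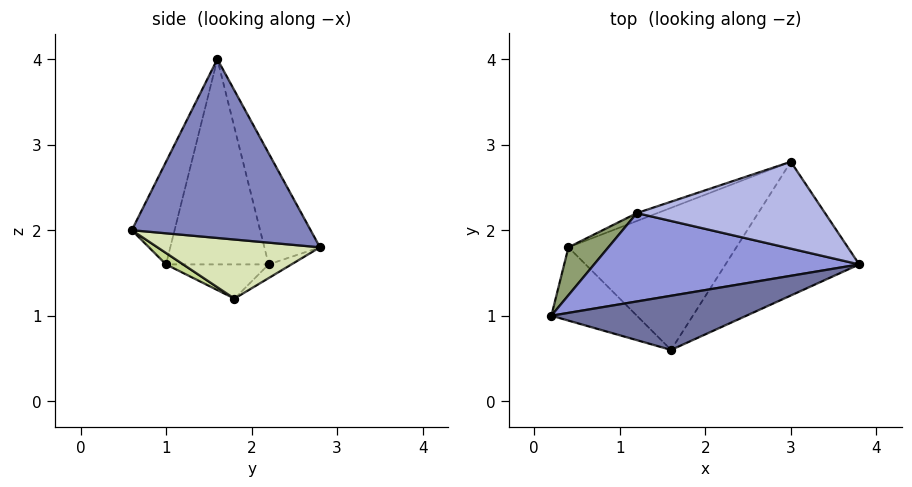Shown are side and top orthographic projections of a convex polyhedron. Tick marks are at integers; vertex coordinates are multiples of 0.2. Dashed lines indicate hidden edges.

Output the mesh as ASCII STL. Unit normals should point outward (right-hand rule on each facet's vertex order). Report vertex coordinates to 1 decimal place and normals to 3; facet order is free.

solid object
 facet normal -0.373 -0.598 0.710
  outer loop
   vertex 1.6 0.6 2.0
   vertex 3.8 1.6 4.0
   vertex 0.2 1.0 1.6
  endloop
 endfacet
 facet normal 0.698 -0.491 -0.522
  outer loop
   vertex 1.6 0.6 2.0
   vertex 3.0 2.8 1.8
   vertex 3.8 1.6 4.0
  endloop
 endfacet
 facet normal -0.545 0.454 0.704
  outer loop
   vertex 1.2 2.2 1.6
   vertex 0.2 1.0 1.6
   vertex 3.8 1.6 4.0
  endloop
 endfacet
 facet normal -0.319 0.778 0.541
  outer loop
   vertex 1.2 2.2 1.6
   vertex 3.8 1.6 4.0
   vertex 3.0 2.8 1.8
  endloop
 endfacet
 facet normal -0.572 0.477 0.667
  outer loop
   vertex 0.4 1.8 1.2
   vertex 0.2 1.0 1.6
   vertex 1.2 2.2 1.6
  endloop
 endfacet
 facet normal -0.254 0.889 -0.381
  outer loop
   vertex 0.4 1.8 1.2
   vertex 1.2 2.2 1.6
   vertex 3.0 2.8 1.8
  endloop
 endfacet
 facet normal 0.117 -0.467 -0.876
  outer loop
   vertex 0.4 1.8 1.2
   vertex 1.6 0.6 2.0
   vertex 0.2 1.0 1.6
  endloop
 endfacet
 facet normal 0.318 -0.285 -0.904
  outer loop
   vertex 0.4 1.8 1.2
   vertex 3.0 2.8 1.8
   vertex 1.6 0.6 2.0
  endloop
 endfacet
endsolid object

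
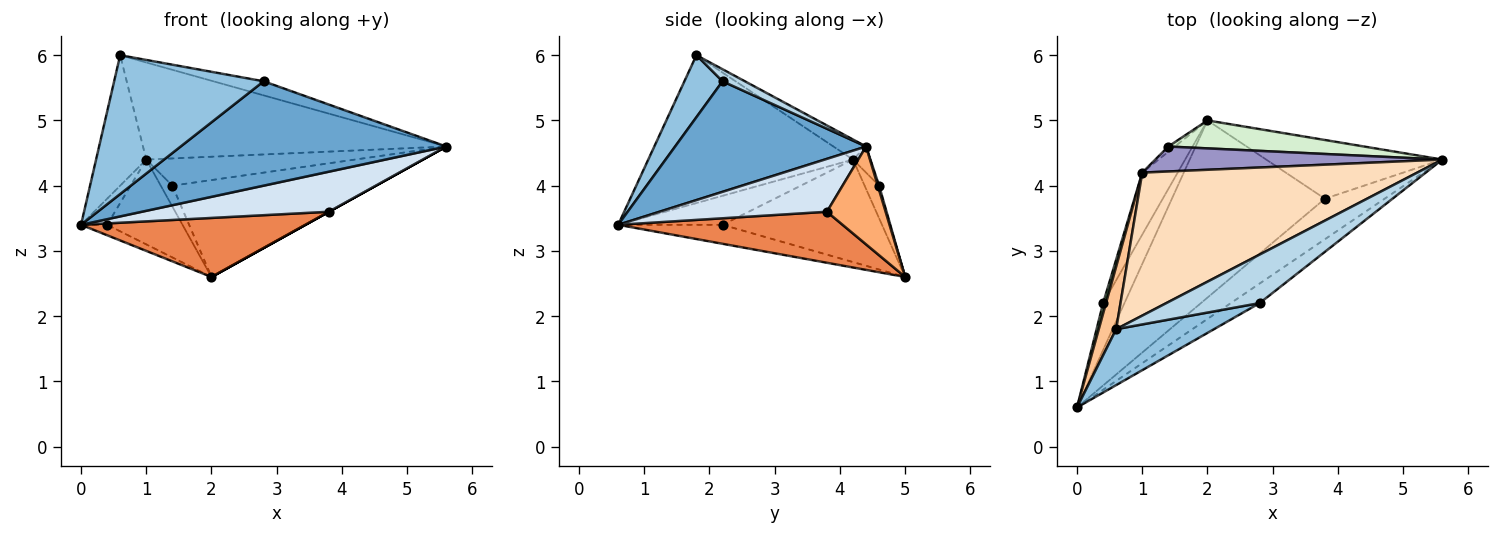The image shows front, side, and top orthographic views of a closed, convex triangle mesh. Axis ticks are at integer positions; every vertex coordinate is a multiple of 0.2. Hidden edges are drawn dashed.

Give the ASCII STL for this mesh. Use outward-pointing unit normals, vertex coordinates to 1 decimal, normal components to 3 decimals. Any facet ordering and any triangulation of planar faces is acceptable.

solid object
 facet normal 0.577 -0.803 -0.151
  outer loop
   vertex 2.8 2.2 5.6
   vertex 0.0 0.6 3.4
   vertex 5.6 4.4 4.6
  endloop
 endfacet
 facet normal 0.230 -0.903 0.364
  outer loop
   vertex 2.8 2.2 5.6
   vertex 0.6 1.8 6.0
   vertex 0.0 0.6 3.4
  endloop
 endfacet
 facet normal 0.123 0.277 0.953
  outer loop
   vertex 2.8 2.2 5.6
   vertex 5.6 4.4 4.6
   vertex 0.6 1.8 6.0
  endloop
 endfacet
 facet normal 0.533 -0.595 -0.602
  outer loop
   vertex 3.8 3.8 3.6
   vertex 5.6 4.4 4.6
   vertex 0.0 0.6 3.4
  endloop
 endfacet
 facet normal 0.302 -0.302 -0.905
  outer loop
   vertex 3.8 3.8 3.6
   vertex 0.0 0.6 3.4
   vertex 2.0 5.0 2.6
  endloop
 endfacet
 facet normal 0.486 0.000 -0.874
  outer loop
   vertex 3.8 3.8 3.6
   vertex 2.0 5.0 2.6
   vertex 5.6 4.4 4.6
  endloop
 endfacet
 facet normal -0.965 0.237 0.114
  outer loop
   vertex 1.0 4.2 4.4
   vertex 0.0 0.6 3.4
   vertex 0.6 1.8 6.0
  endloop
 endfacet
 facet normal -0.060 0.561 0.826
  outer loop
   vertex 1.0 4.2 4.4
   vertex 0.6 1.8 6.0
   vertex 5.6 4.4 4.6
  endloop
 endfacet
 facet normal -0.655 0.164 -0.737
  outer loop
   vertex 0.4 2.2 3.4
   vertex 2.0 5.0 2.6
   vertex 0.0 0.6 3.4
  endloop
 endfacet
 facet normal -0.966 0.241 0.097
  outer loop
   vertex 0.4 2.2 3.4
   vertex 0.0 0.6 3.4
   vertex 1.0 4.2 4.4
  endloop
 endfacet
 facet normal -0.863 0.408 -0.298
  outer loop
   vertex 0.4 2.2 3.4
   vertex 1.0 4.2 4.4
   vertex 2.0 5.0 2.6
  endloop
 endfacet
 facet normal 0.006 0.961 0.277
  outer loop
   vertex 1.4 4.6 4.0
   vertex 5.6 4.4 4.6
   vertex 2.0 5.0 2.6
  endloop
 endfacet
 facet normal -0.061 0.736 0.674
  outer loop
   vertex 1.4 4.6 4.0
   vertex 1.0 4.2 4.4
   vertex 5.6 4.4 4.6
  endloop
 endfacet
 facet normal -0.772 0.617 -0.154
  outer loop
   vertex 1.4 4.6 4.0
   vertex 2.0 5.0 2.6
   vertex 1.0 4.2 4.4
  endloop
 endfacet
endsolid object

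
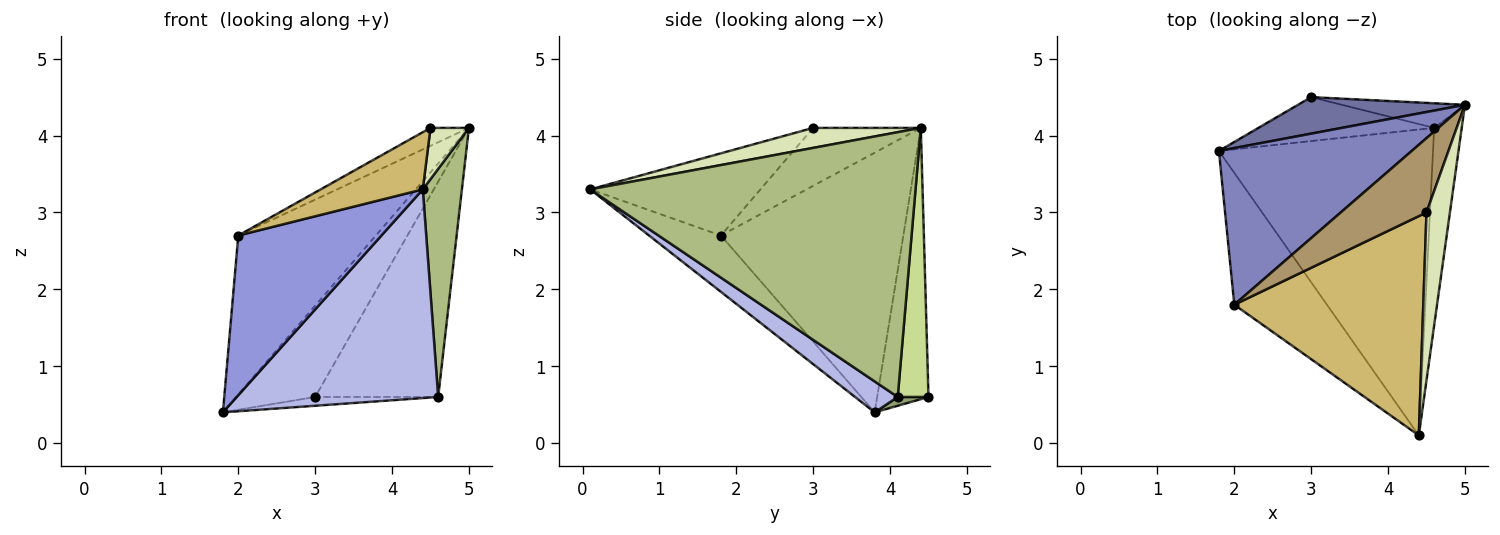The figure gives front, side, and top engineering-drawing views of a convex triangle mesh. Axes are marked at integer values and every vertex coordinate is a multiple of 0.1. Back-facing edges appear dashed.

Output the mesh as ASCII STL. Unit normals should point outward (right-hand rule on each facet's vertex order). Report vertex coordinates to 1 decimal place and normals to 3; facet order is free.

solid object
 facet normal -0.517 0.795 0.318
  outer loop
   vertex 3.0 4.5 0.6
   vertex 1.8 3.8 0.4
   vertex 5.0 4.4 4.1
  endloop
 endfacet
 facet normal -0.687 0.518 0.510
  outer loop
   vertex 2.0 1.8 2.7
   vertex 5.0 4.4 4.1
   vertex 1.8 3.8 0.4
  endloop
 endfacet
 facet normal -0.361 -0.719 -0.594
  outer loop
   vertex 2.0 1.8 2.7
   vertex 1.8 3.8 0.4
   vertex 4.4 0.1 3.3
  endloop
 endfacet
 facet normal 0.119 -0.560 -0.820
  outer loop
   vertex 4.6 4.1 0.6
   vertex 4.4 0.1 3.3
   vertex 1.8 3.8 0.4
  endloop
 endfacet
 facet normal 0.049 0.196 -0.979
  outer loop
   vertex 4.6 4.1 0.6
   vertex 1.8 3.8 0.4
   vertex 3.0 4.5 0.6
  endloop
 endfacet
 facet normal 0.988 -0.119 -0.103
  outer loop
   vertex 4.6 4.1 0.6
   vertex 5.0 4.4 4.1
   vertex 4.4 0.1 3.3
  endloop
 endfacet
 facet normal 0.241 0.964 -0.110
  outer loop
   vertex 4.6 4.1 0.6
   vertex 3.0 4.5 0.6
   vertex 5.0 4.4 4.1
  endloop
 endfacet
 facet normal 0.633 -0.226 0.740
  outer loop
   vertex 4.5 3.0 4.1
   vertex 4.4 0.1 3.3
   vertex 5.0 4.4 4.1
  endloop
 endfacet
 facet normal -0.549 0.196 0.812
  outer loop
   vertex 4.5 3.0 4.1
   vertex 5.0 4.4 4.1
   vertex 2.0 1.8 2.7
  endloop
 endfacet
 facet normal -0.388 -0.233 0.892
  outer loop
   vertex 4.5 3.0 4.1
   vertex 2.0 1.8 2.7
   vertex 4.4 0.1 3.3
  endloop
 endfacet
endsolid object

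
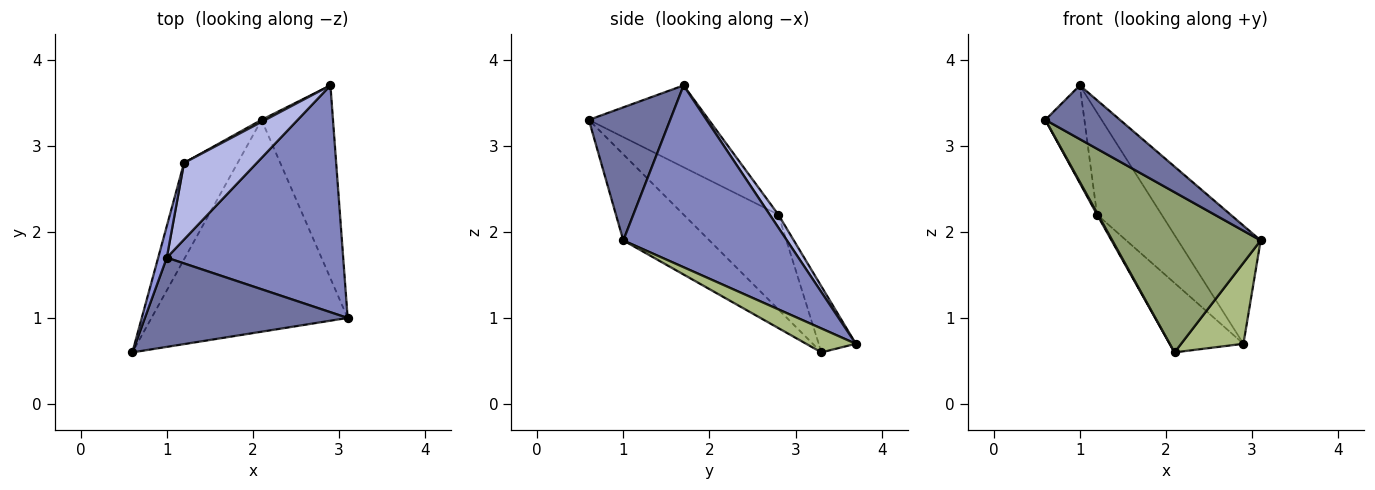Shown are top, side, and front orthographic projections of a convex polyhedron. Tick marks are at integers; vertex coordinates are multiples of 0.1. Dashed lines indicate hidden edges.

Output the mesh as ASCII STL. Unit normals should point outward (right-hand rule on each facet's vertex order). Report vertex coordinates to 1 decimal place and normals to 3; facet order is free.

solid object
 facet normal 0.490 -0.450 0.747
  outer loop
   vertex 1.0 1.7 3.7
   vertex 0.6 0.6 3.3
   vertex 3.1 1.0 1.9
  endloop
 endfacet
 facet normal 0.675 0.341 0.655
  outer loop
   vertex 1.0 1.7 3.7
   vertex 3.1 1.0 1.9
   vertex 2.9 3.7 0.7
  endloop
 endfacet
 facet normal -0.946 0.308 0.100
  outer loop
   vertex 1.2 2.8 2.2
   vertex 0.6 0.6 3.3
   vertex 1.0 1.7 3.7
  endloop
 endfacet
 facet normal 0.106 0.795 0.597
  outer loop
   vertex 1.2 2.8 2.2
   vertex 1.0 1.7 3.7
   vertex 2.9 3.7 0.7
  endloop
 endfacet
 facet normal -0.331 -0.569 -0.753
  outer loop
   vertex 2.1 3.3 0.6
   vertex 3.1 1.0 1.9
   vertex 0.6 0.6 3.3
  endloop
 endfacet
 facet normal 0.295 -0.370 -0.881
  outer loop
   vertex 2.1 3.3 0.6
   vertex 2.9 3.7 0.7
   vertex 3.1 1.0 1.9
  endloop
 endfacet
 facet normal -0.870 -0.009 -0.492
  outer loop
   vertex 2.1 3.3 0.6
   vertex 0.6 0.6 3.3
   vertex 1.2 2.8 2.2
  endloop
 endfacet
 facet normal -0.450 0.893 0.026
  outer loop
   vertex 2.1 3.3 0.6
   vertex 1.2 2.8 2.2
   vertex 2.9 3.7 0.7
  endloop
 endfacet
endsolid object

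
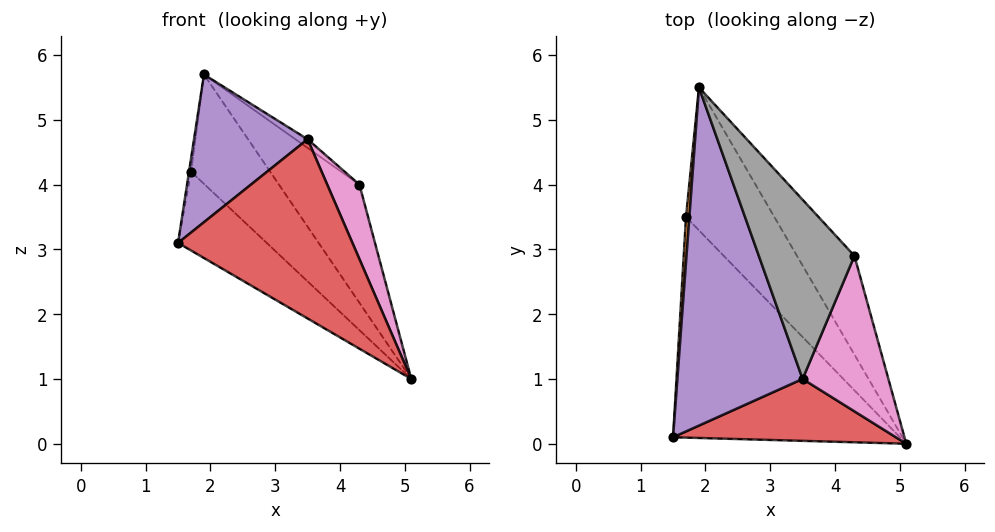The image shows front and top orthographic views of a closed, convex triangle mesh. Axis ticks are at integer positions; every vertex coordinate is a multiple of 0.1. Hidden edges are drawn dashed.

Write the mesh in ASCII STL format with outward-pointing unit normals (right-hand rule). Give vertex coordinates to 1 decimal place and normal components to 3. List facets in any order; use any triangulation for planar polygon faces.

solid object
 facet normal -0.475 0.296 -0.829
  outer loop
   vertex 1.7 3.5 4.2
   vertex 5.1 0.0 1.0
   vertex 1.5 0.1 3.1
  endloop
 endfacet
 facet normal -0.995 0.027 0.096
  outer loop
   vertex 1.7 3.5 4.2
   vertex 1.5 0.1 3.1
   vertex 1.9 5.5 5.7
  endloop
 endfacet
 facet normal -0.121 0.603 -0.788
  outer loop
   vertex 1.7 3.5 4.2
   vertex 1.9 5.5 5.7
   vertex 5.1 0.0 1.0
  endloop
 endfacet
 facet normal 0.162 -0.933 0.322
  outer loop
   vertex 3.5 1.0 4.7
   vertex 1.5 0.1 3.1
   vertex 5.1 0.0 1.0
  endloop
 endfacet
 facet normal -0.484 -0.350 0.802
  outer loop
   vertex 3.5 1.0 4.7
   vertex 1.9 5.5 5.7
   vertex 1.5 0.1 3.1
  endloop
 endfacet
 facet normal 0.353 0.718 -0.600
  outer loop
   vertex 4.3 2.9 4.0
   vertex 5.1 0.0 1.0
   vertex 1.9 5.5 5.7
  endloop
 endfacet
 facet normal 0.876 -0.208 0.435
  outer loop
   vertex 4.3 2.9 4.0
   vertex 3.5 1.0 4.7
   vertex 5.1 0.0 1.0
  endloop
 endfacet
 facet normal 0.605 0.038 0.795
  outer loop
   vertex 4.3 2.9 4.0
   vertex 1.9 5.5 5.7
   vertex 3.5 1.0 4.7
  endloop
 endfacet
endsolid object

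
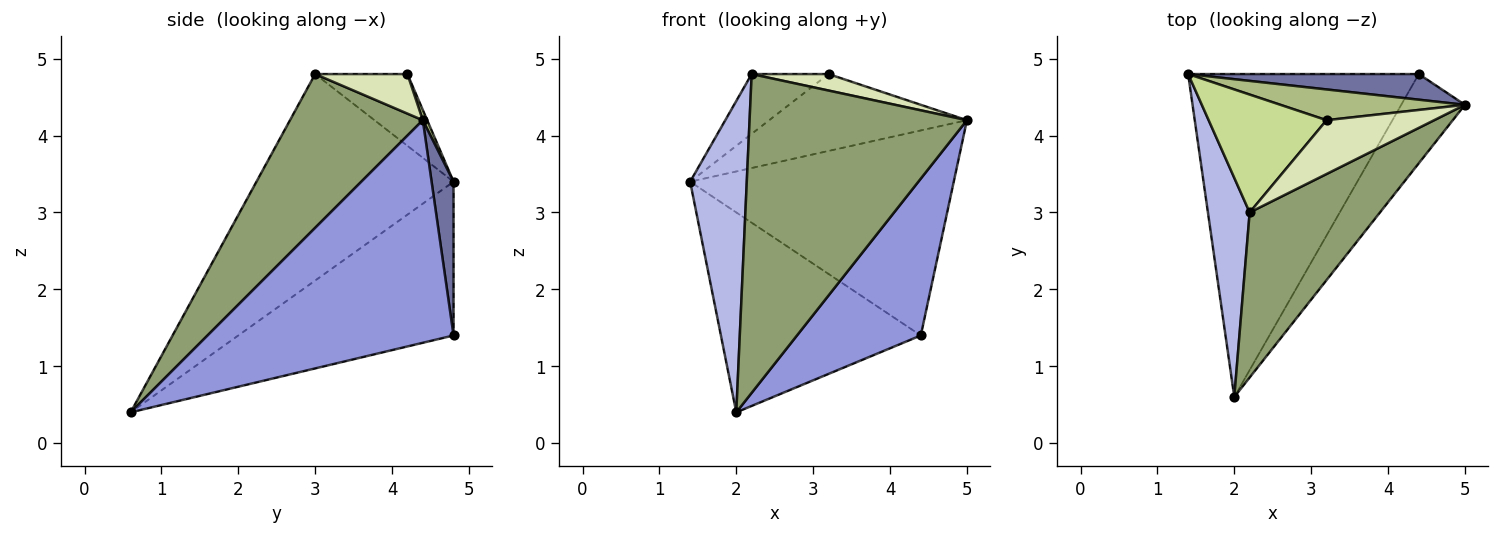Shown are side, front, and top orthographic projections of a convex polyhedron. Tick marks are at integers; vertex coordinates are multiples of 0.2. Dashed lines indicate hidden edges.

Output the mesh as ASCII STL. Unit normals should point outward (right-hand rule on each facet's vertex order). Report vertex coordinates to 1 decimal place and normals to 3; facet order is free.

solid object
 facet normal 0.082 0.989 0.124
  outer loop
   vertex 4.4 4.8 1.4
   vertex 1.4 4.8 3.4
   vertex 5.0 4.4 4.2
  endloop
 endfacet
 facet normal -0.493 0.458 -0.740
  outer loop
   vertex 4.4 4.8 1.4
   vertex 2.0 0.6 0.4
   vertex 1.4 4.8 3.4
  endloop
 endfacet
 facet normal 0.865 -0.436 -0.248
  outer loop
   vertex 4.4 4.8 1.4
   vertex 5.0 4.4 4.2
   vertex 2.0 0.6 0.4
  endloop
 endfacet
 facet normal -0.943 -0.271 0.191
  outer loop
   vertex 2.2 3.0 4.8
   vertex 1.4 4.8 3.4
   vertex 2.0 0.6 0.4
  endloop
 endfacet
 facet normal 0.477 -0.781 0.404
  outer loop
   vertex 2.2 3.0 4.8
   vertex 2.0 0.6 0.4
   vertex 5.0 4.4 4.2
  endloop
 endfacet
 facet normal 0.021 0.928 0.371
  outer loop
   vertex 3.2 4.2 4.8
   vertex 5.0 4.4 4.2
   vertex 1.4 4.8 3.4
  endloop
 endfacet
 facet normal -0.477 0.398 0.784
  outer loop
   vertex 3.2 4.2 4.8
   vertex 1.4 4.8 3.4
   vertex 2.2 3.0 4.8
  endloop
 endfacet
 facet normal 0.331 -0.276 0.902
  outer loop
   vertex 3.2 4.2 4.8
   vertex 2.2 3.0 4.8
   vertex 5.0 4.4 4.2
  endloop
 endfacet
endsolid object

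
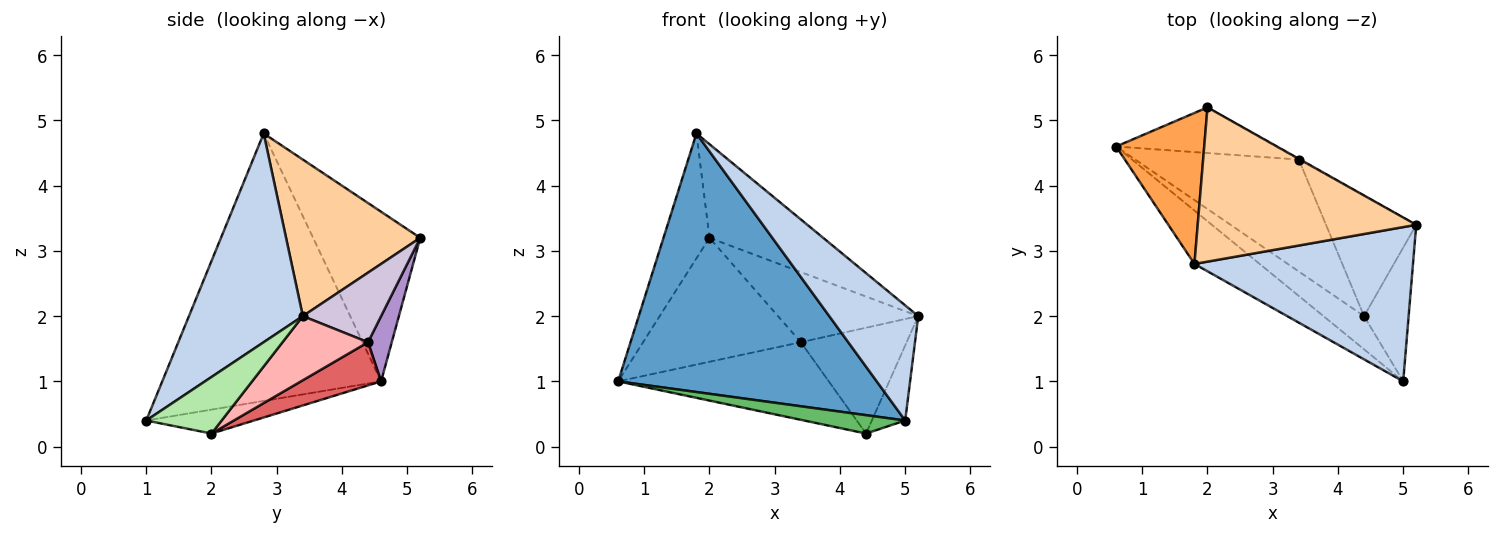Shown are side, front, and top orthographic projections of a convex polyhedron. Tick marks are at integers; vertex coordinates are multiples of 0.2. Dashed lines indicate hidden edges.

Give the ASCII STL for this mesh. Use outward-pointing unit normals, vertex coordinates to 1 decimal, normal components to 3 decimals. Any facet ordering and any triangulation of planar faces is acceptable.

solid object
 facet normal -0.638 -0.754 -0.156
  outer loop
   vertex 1.8 2.8 4.8
   vertex 0.6 4.6 1.0
   vertex 5.0 1.0 0.4
  endloop
 endfacet
 facet normal 0.608 -0.475 0.636
  outer loop
   vertex 1.8 2.8 4.8
   vertex 5.0 1.0 0.4
   vertex 5.2 3.4 2.0
  endloop
 endfacet
 facet normal -0.829 0.356 0.431
  outer loop
   vertex 2.0 5.2 3.2
   vertex 0.6 4.6 1.0
   vertex 1.8 2.8 4.8
  endloop
 endfacet
 facet normal 0.522 0.442 0.729
  outer loop
   vertex 2.0 5.2 3.2
   vertex 1.8 2.8 4.8
   vertex 5.2 3.4 2.0
  endloop
 endfacet
 facet normal -0.458 -0.430 -0.778
  outer loop
   vertex 4.4 2.0 0.2
   vertex 5.0 1.0 0.4
   vertex 0.6 4.6 1.0
  endloop
 endfacet
 facet normal 0.742 0.328 -0.585
  outer loop
   vertex 4.4 2.0 0.2
   vertex 5.2 3.4 2.0
   vertex 5.0 1.0 0.4
  endloop
 endfacet
 facet normal 0.212 0.557 -0.803
  outer loop
   vertex 3.4 4.4 1.6
   vertex 4.4 2.0 0.2
   vertex 0.6 4.6 1.0
  endloop
 endfacet
 facet normal 0.471 0.583 -0.662
  outer loop
   vertex 3.4 4.4 1.6
   vertex 5.2 3.4 2.0
   vertex 4.4 2.0 0.2
  endloop
 endfacet
 facet normal 0.140 0.929 -0.342
  outer loop
   vertex 3.4 4.4 1.6
   vertex 0.6 4.6 1.0
   vertex 2.0 5.2 3.2
  endloop
 endfacet
 facet normal 0.487 0.873 -0.010
  outer loop
   vertex 3.4 4.4 1.6
   vertex 2.0 5.2 3.2
   vertex 5.2 3.4 2.0
  endloop
 endfacet
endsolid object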